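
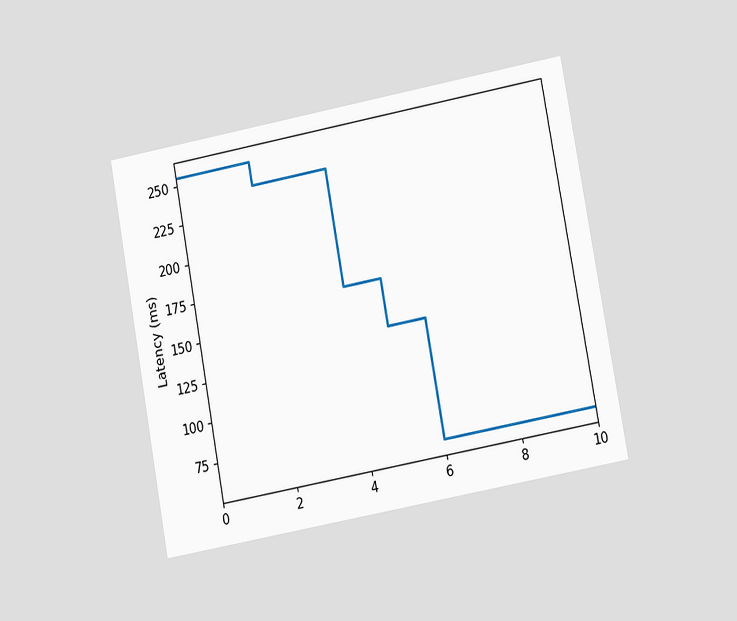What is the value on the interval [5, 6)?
135ms

The chart is tilted about 10° counter-clockwise and viewed at a slight angle. On [5, 6) the step sits at 135ms.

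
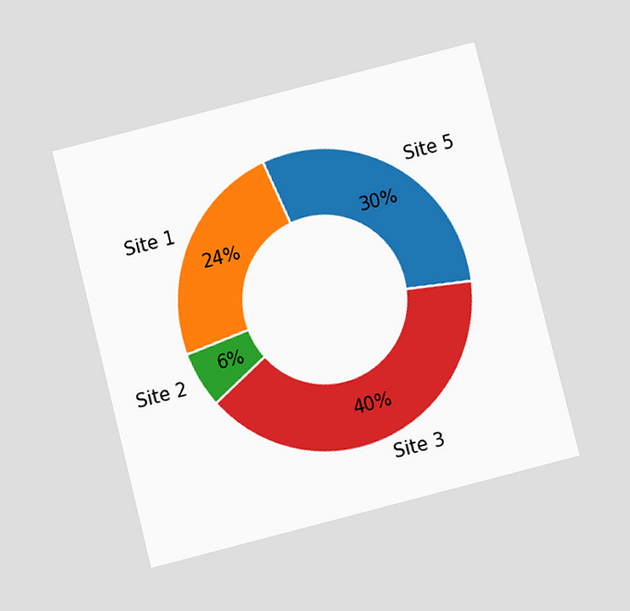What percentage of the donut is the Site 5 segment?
30%

The chart is tilted about 14° counter-clockwise and viewed slightly from below. The Site 5 segment takes up 30% of the ring.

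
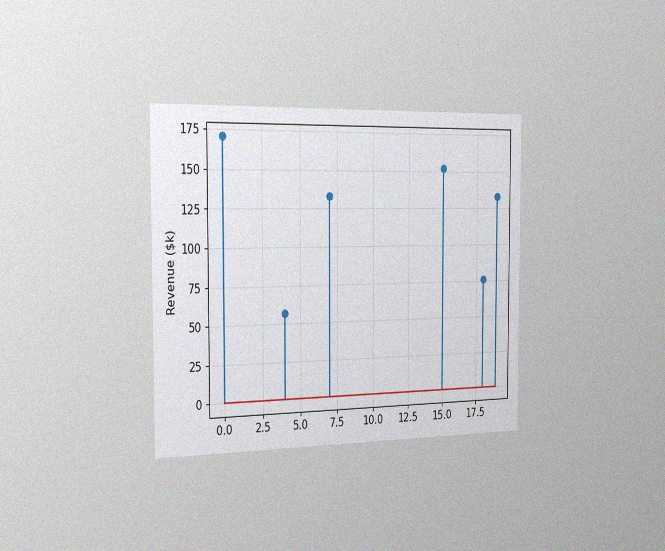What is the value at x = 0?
$171k

The chart is viewed slightly from the left, with some photo noise. The stem at x=0 reaches $171k.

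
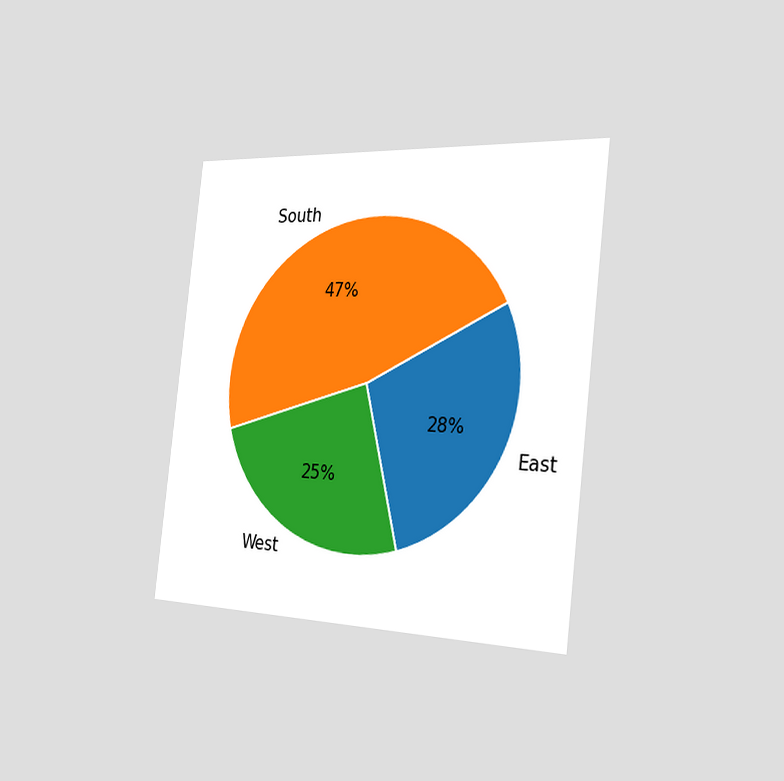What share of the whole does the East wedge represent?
28%

The chart is tilted about 7° clockwise and viewed slightly from the right. The East slice takes up 28% of the pie.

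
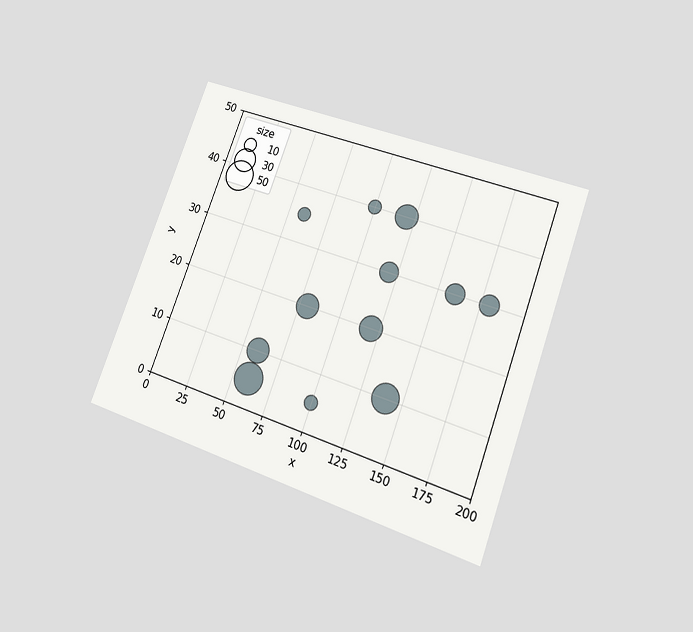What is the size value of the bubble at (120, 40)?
The chart is tilted about 20° clockwise and viewed at a slight angle. Matching the bubble at (120, 40) against the size legend gives 30.

30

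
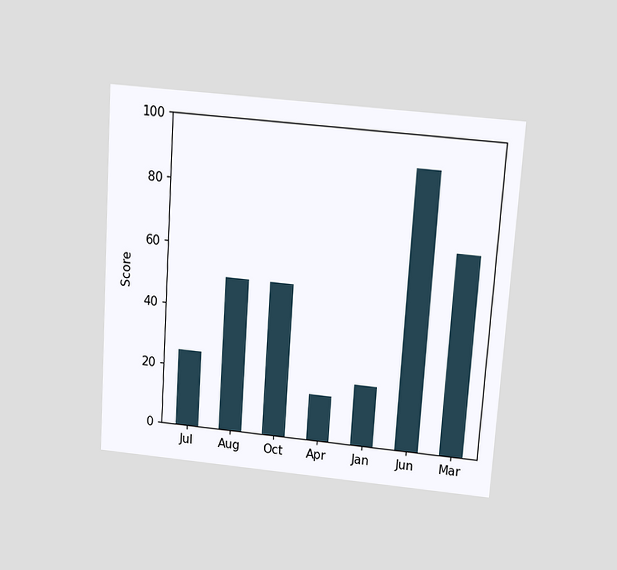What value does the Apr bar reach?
The chart is tilted about 4° clockwise and viewed slightly from above. Reading along the chart's y-axis, the Apr bar reaches 15.

15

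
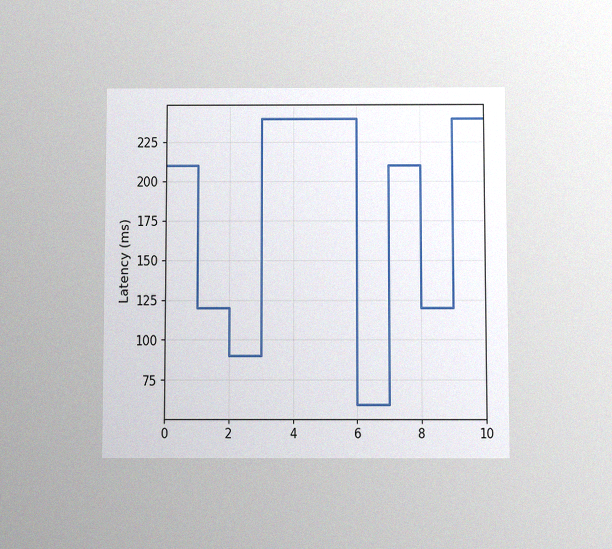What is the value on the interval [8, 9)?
The chart is viewed slightly from below, with some photo noise. On [8, 9) the step sits at 120ms.

120ms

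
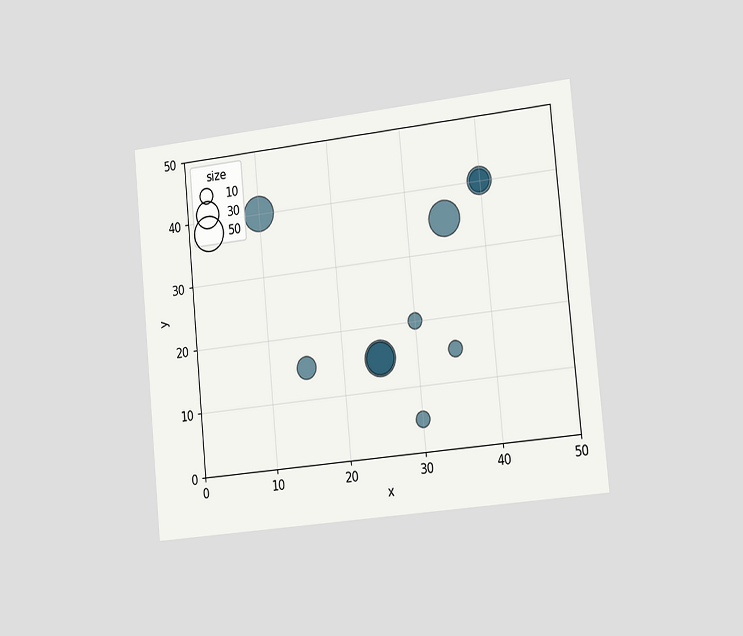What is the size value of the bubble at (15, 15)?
20

The chart is tilted about 5° counter-clockwise and viewed slightly from the right. Matching the bubble at (15, 15) against the size legend gives 20.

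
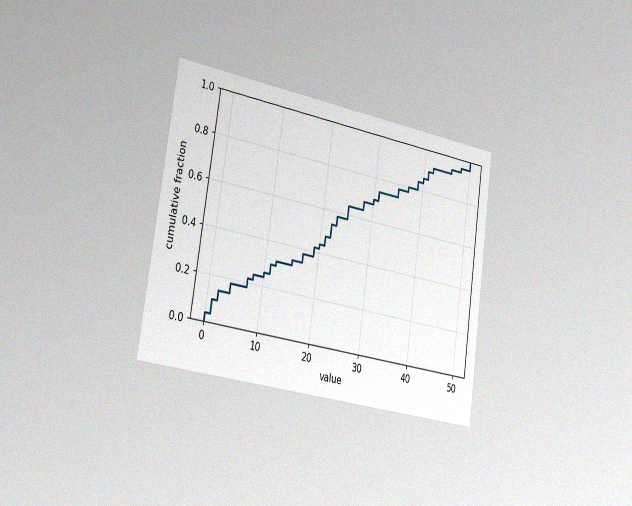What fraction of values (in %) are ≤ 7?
22%

The chart is tilted about 8° clockwise and viewed slightly from the left, with some photo noise. At x=7 the ECDF step is at 22%.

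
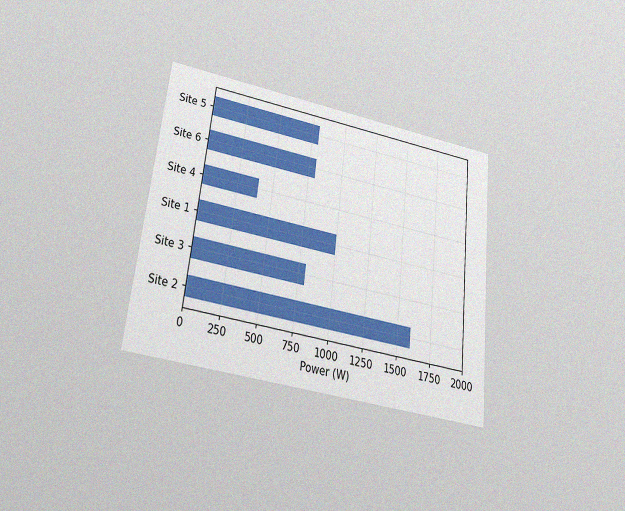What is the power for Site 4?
The chart is tilted about 6° clockwise and viewed slightly from below, with some photo noise. Reading along the chart's x-axis, the Site 4 bar reaches 400W.

400W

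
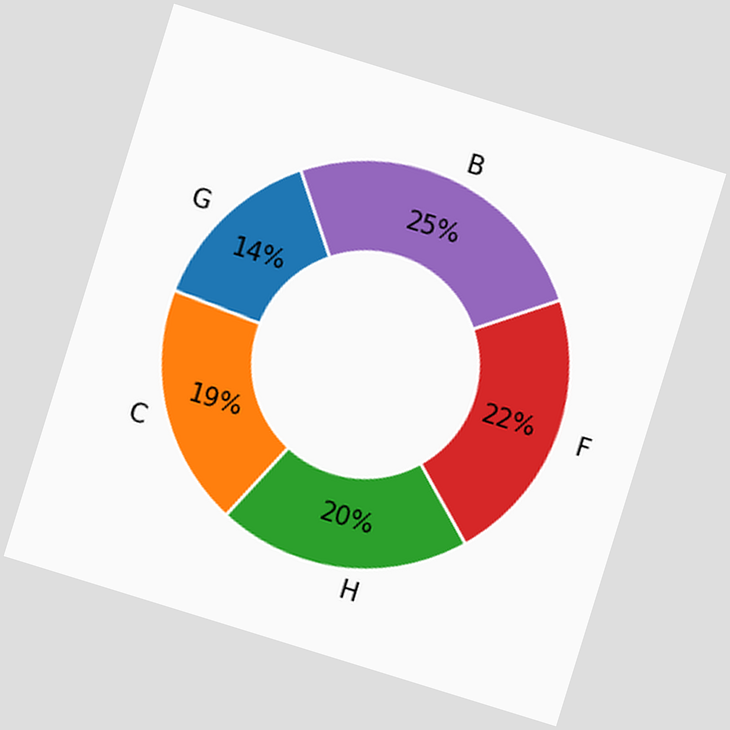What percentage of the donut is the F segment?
The chart is tilted about 17° clockwise. The F segment takes up 22% of the ring.

22%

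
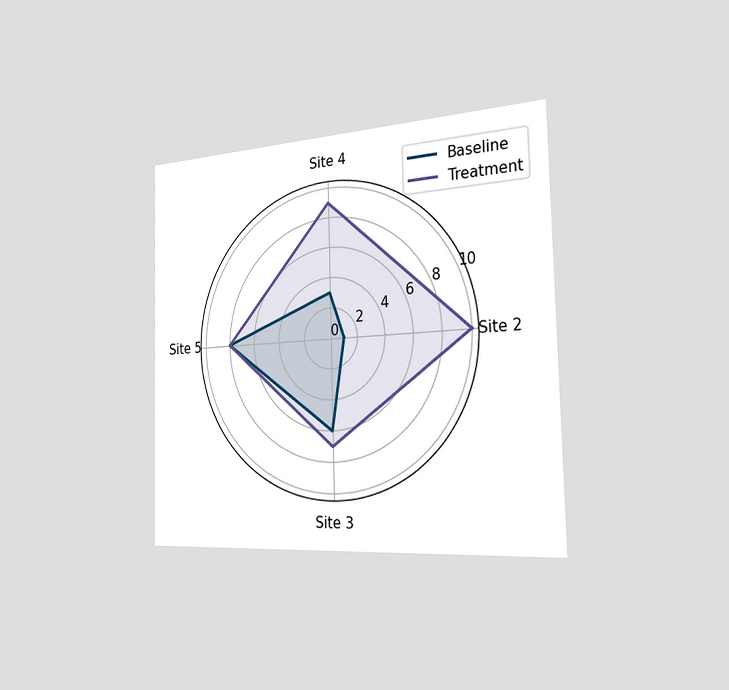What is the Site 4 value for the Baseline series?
3

The chart is viewed slightly from the right. On the Site 4 axis, Baseline reaches 3.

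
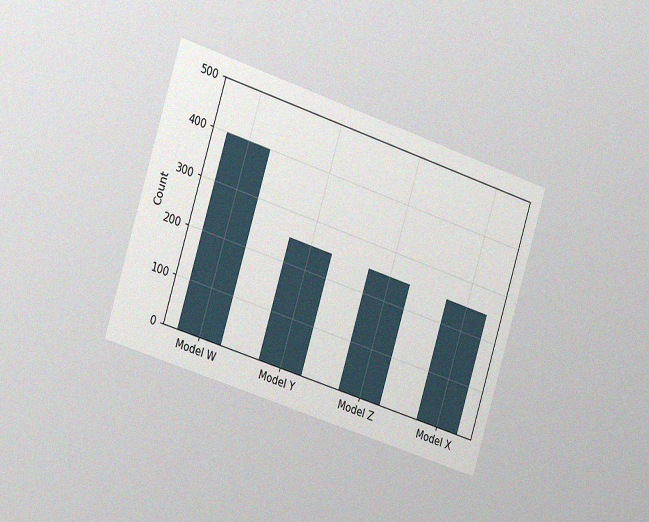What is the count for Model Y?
The chart is tilted about 18° clockwise and viewed slightly from the left, with some photo noise. Reading along the chart's y-axis, the Model Y bar reaches 250.

250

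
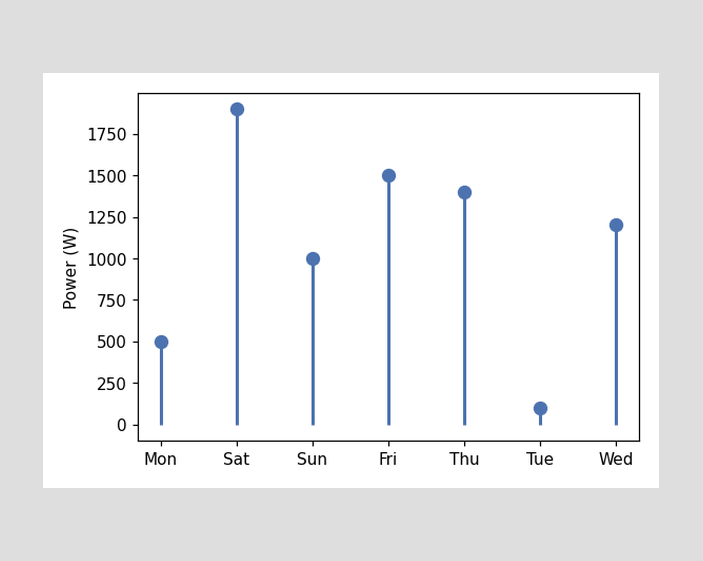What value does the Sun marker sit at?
1000W

The Sun marker sits at 1000W.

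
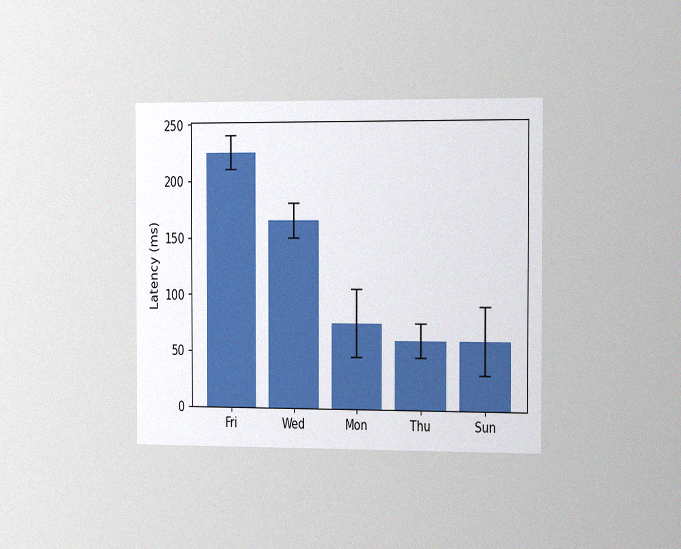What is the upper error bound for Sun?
90ms

The chart is viewed slightly from the right, with some photo noise. The Sun bar's upper whisker reaches 90ms.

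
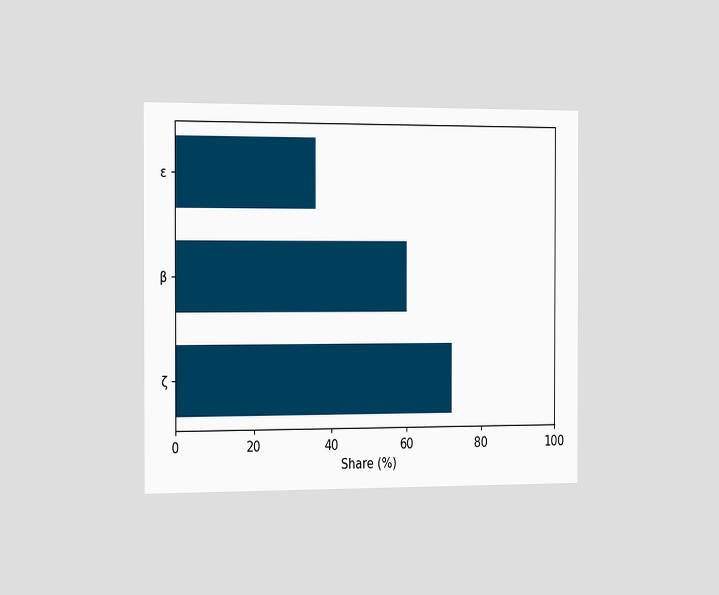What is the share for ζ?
The chart is viewed slightly from the left. Reading along the chart's x-axis, the ζ bar reaches 72%.

72%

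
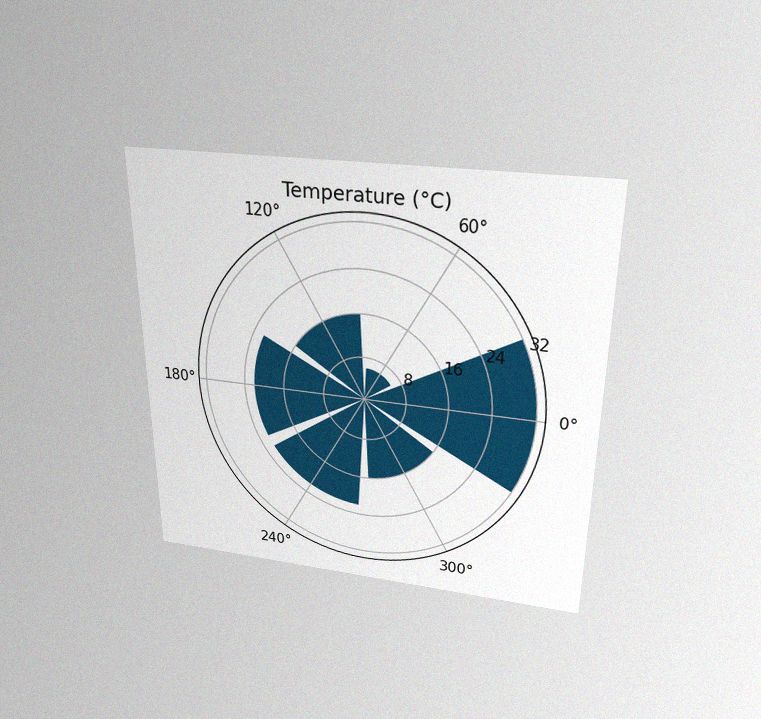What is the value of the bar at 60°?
The chart is viewed slightly from above, with some photo noise. The bar at 60° reaches 6°C on the radial axis.

6°C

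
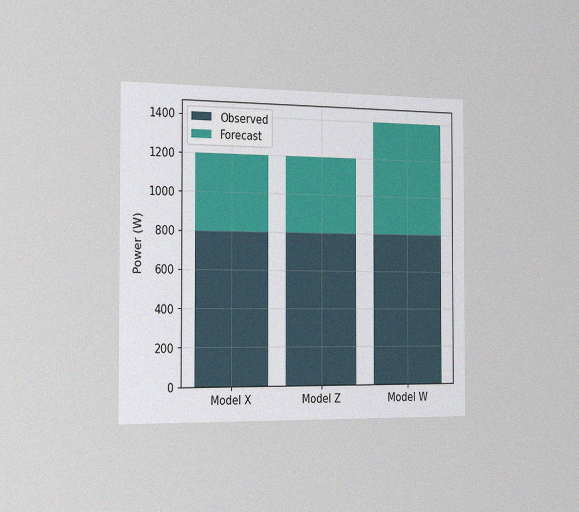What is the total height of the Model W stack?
The chart is viewed slightly from the left, with some photo noise. The Model W stack's top reaches 1400W on the y-axis.

1400W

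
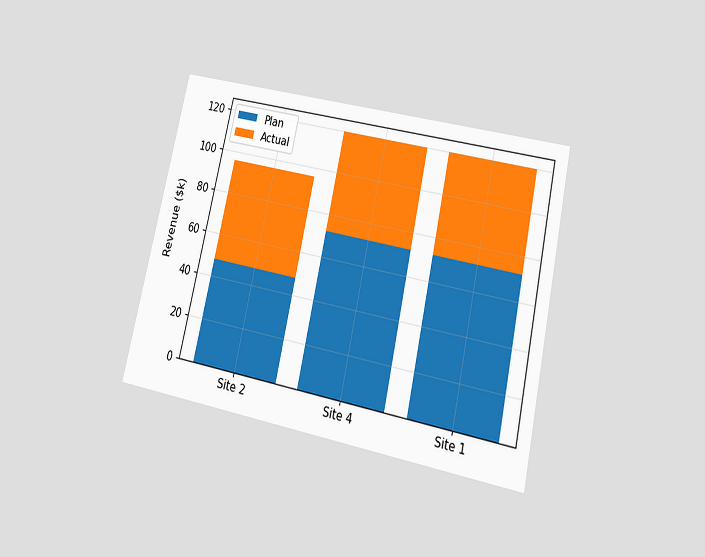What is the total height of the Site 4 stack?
$120k

The chart is tilted about 13° clockwise and viewed slightly from below. The Site 4 stack's top reaches $120k on the y-axis.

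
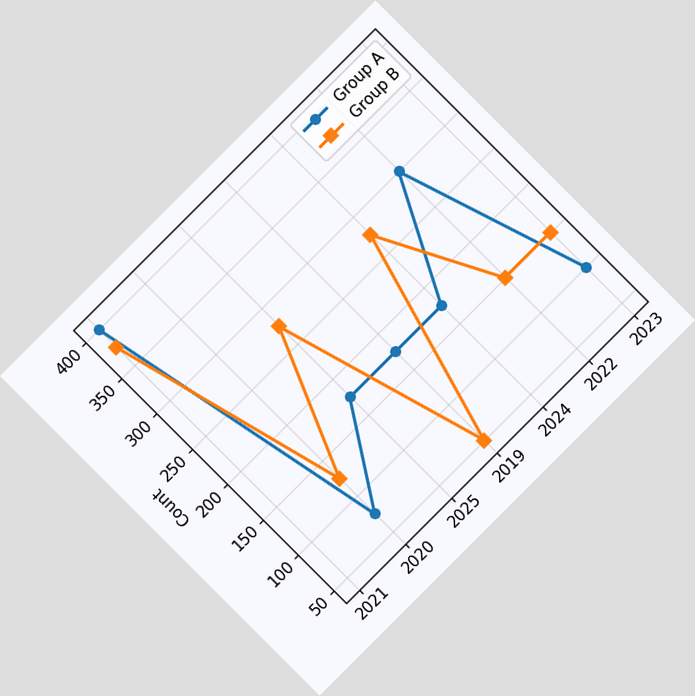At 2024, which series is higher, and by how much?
The chart is tilted about 45° counter-clockwise. At 2024, Group B sits above the other line by 100.

Group B, by 100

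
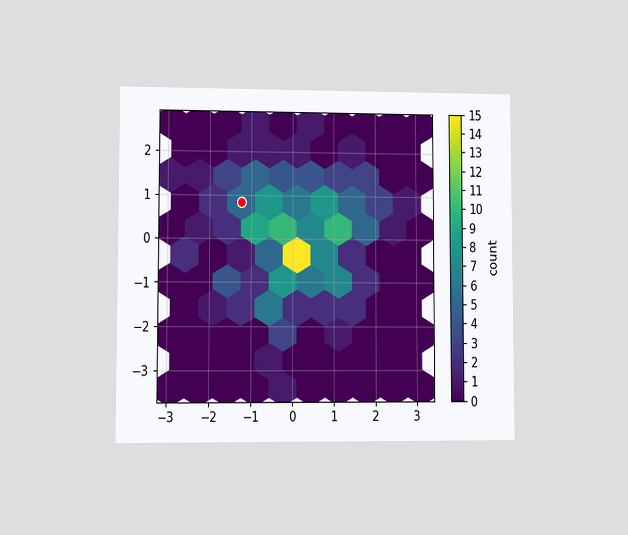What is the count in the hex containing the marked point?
5

The chart is viewed at a slight angle. The marked hex reads 5 on the colorbar.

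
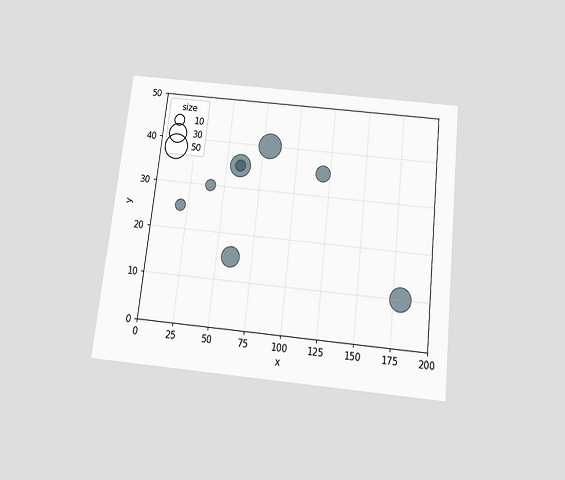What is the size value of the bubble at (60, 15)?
30

The chart is tilted about 6° clockwise and viewed slightly from below. Matching the bubble at (60, 15) against the size legend gives 30.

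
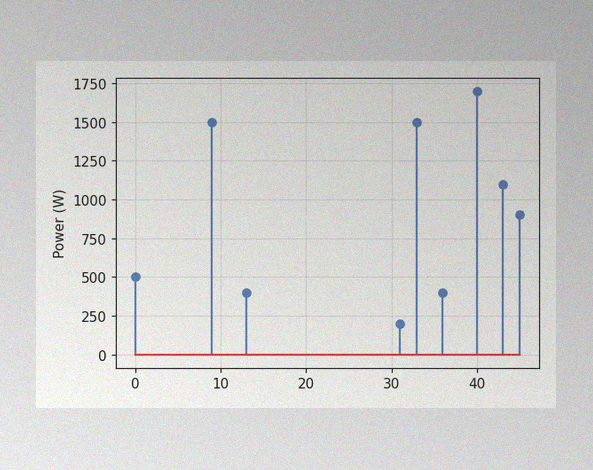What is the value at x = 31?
200W

The image has some photo noise and uneven lighting. The stem at x=31 reaches 200W.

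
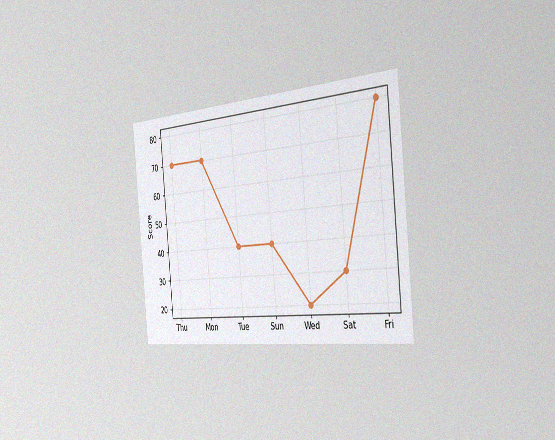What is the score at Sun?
40

The chart is tilted about 5° counter-clockwise and viewed slightly from the right, with some photo noise. At Sun, the line is at 40.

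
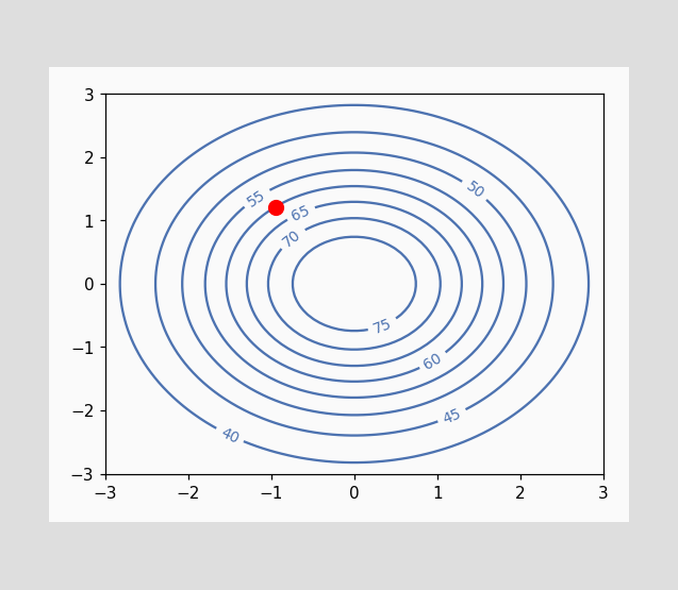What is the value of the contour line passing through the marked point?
The marked point sits on the contour labelled 60.

60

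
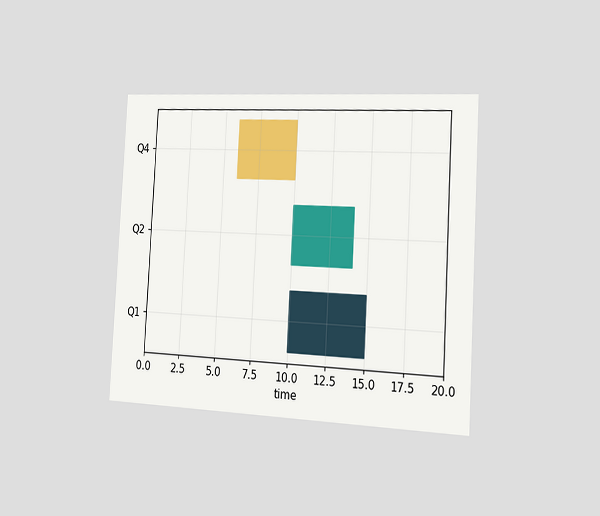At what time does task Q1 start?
10

The chart is tilted about 3° clockwise and viewed slightly from the right. The Q1 bar begins at t=10.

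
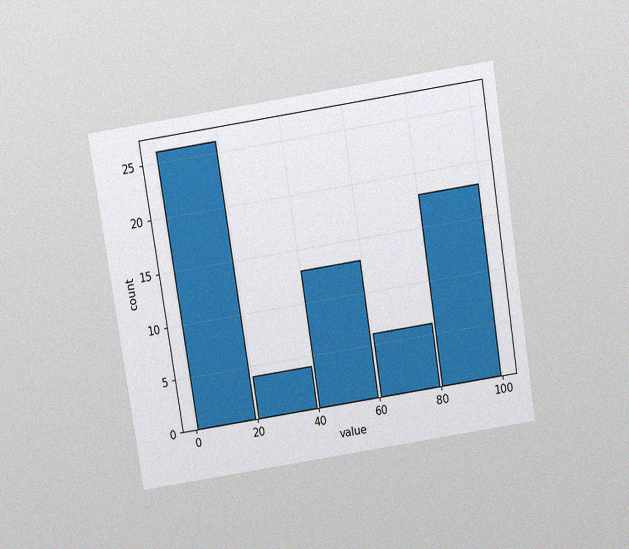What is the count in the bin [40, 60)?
The chart is tilted about 9° counter-clockwise and viewed slightly from above, with some photo noise. The [40, 60) bin has height 13.

13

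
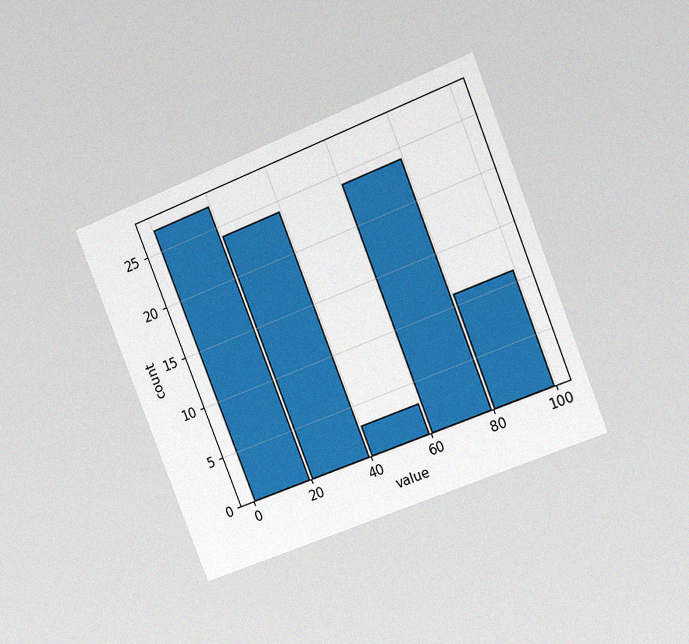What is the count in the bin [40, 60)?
3

The chart is tilted about 22° counter-clockwise and viewed at a slight angle, with some photo noise. The [40, 60) bin has height 3.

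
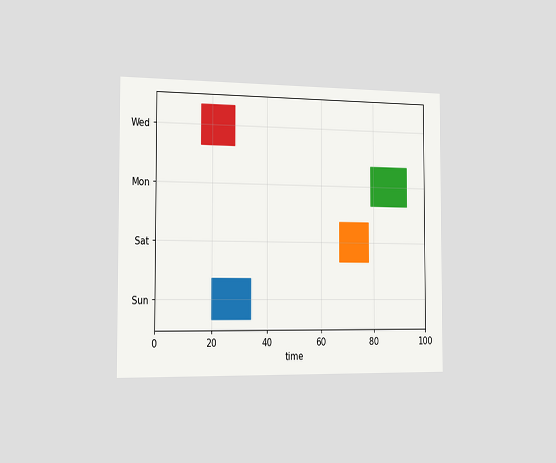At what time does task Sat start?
The chart is viewed slightly from the left. The Sat bar begins at t=67.

67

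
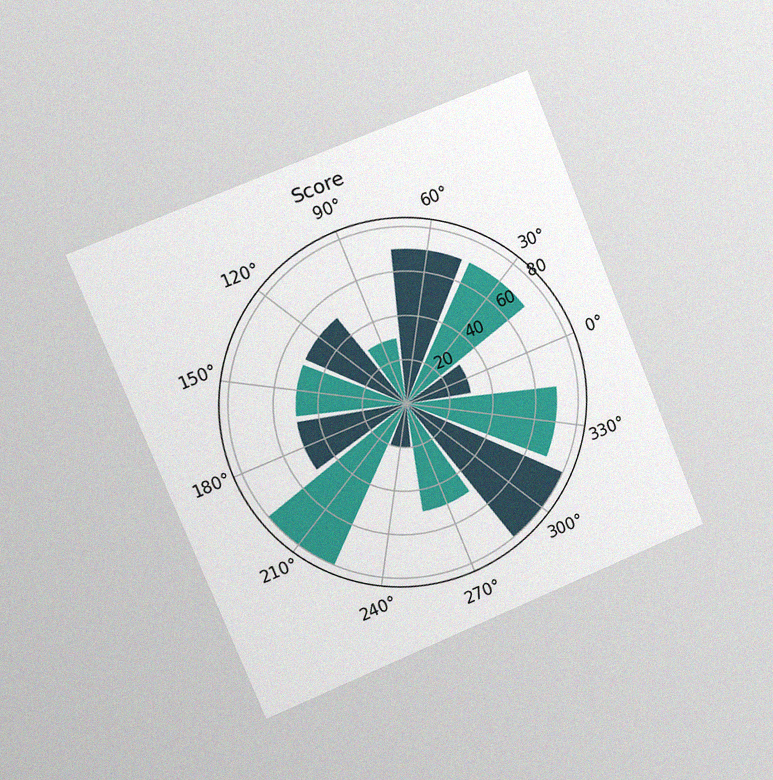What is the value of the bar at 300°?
The chart is tilted about 22° counter-clockwise and viewed slightly from the left, with some photo noise. The bar at 300° reaches 80 on the radial axis.

80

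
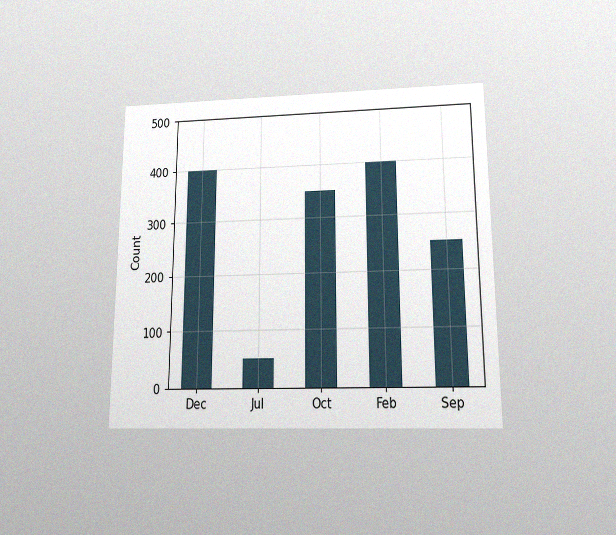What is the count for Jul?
The chart is viewed slightly from below, with some photo noise. Reading along the chart's y-axis, the Jul bar reaches 50.

50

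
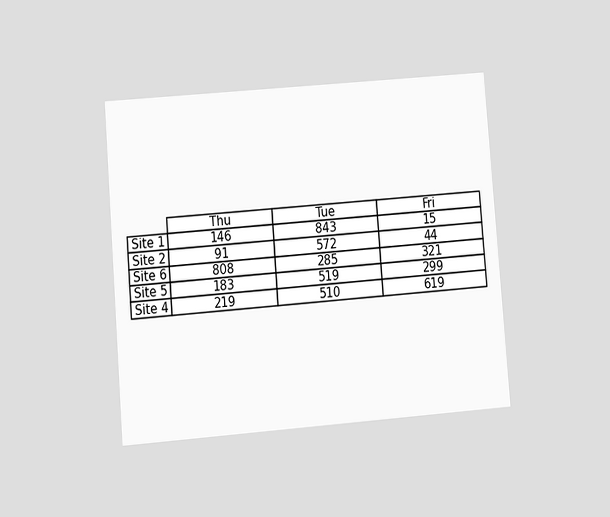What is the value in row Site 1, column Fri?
The chart is tilted about 4° counter-clockwise and viewed at a slight angle. The (Site 1, Fri) cell reads 15.

15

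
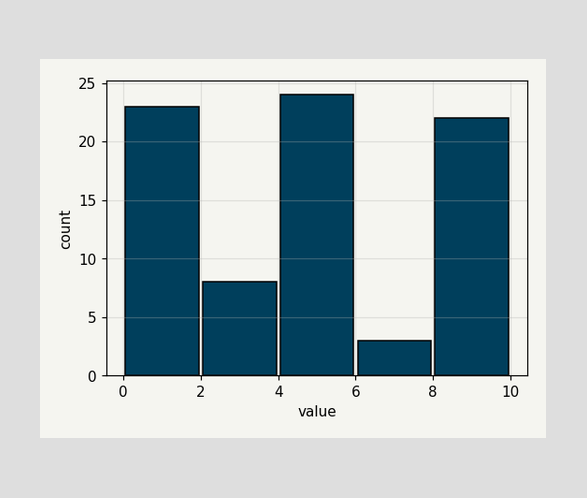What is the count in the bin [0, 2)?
23

The [0, 2) bin has height 23.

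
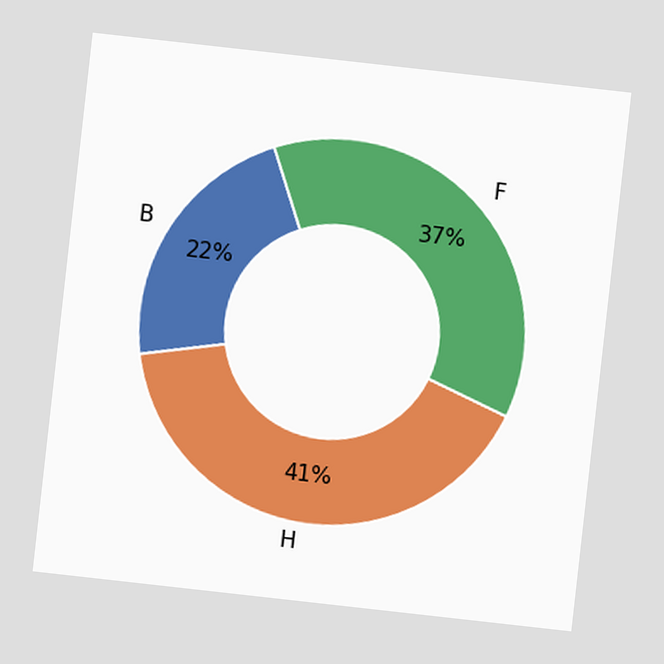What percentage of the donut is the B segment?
The chart is tilted about 6° clockwise. The B segment takes up 22% of the ring.

22%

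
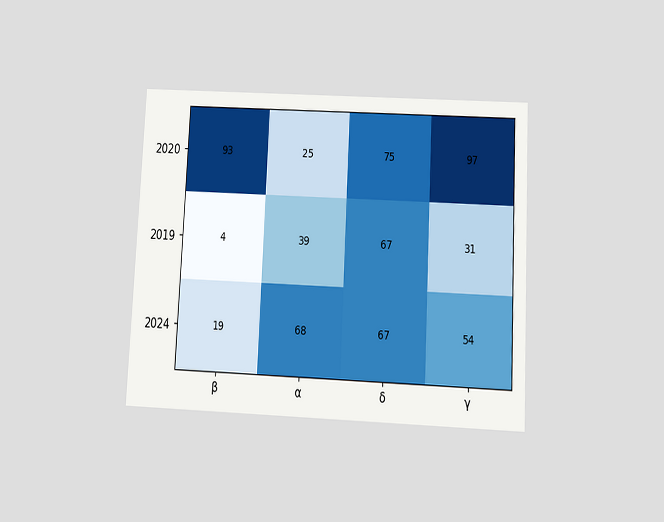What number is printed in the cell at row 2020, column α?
The chart is tilted about 3° clockwise and viewed slightly from below. The (2020, α) cell reads 25.

25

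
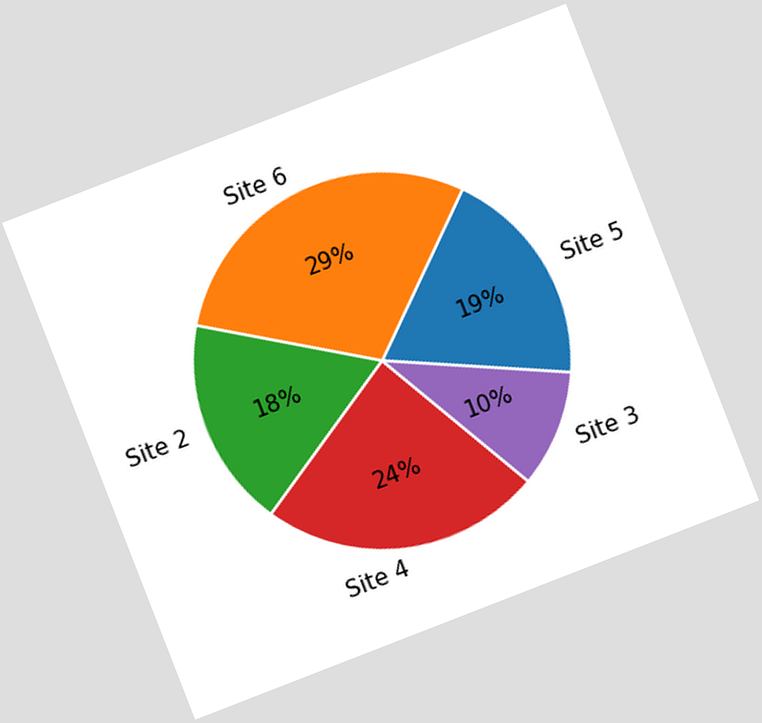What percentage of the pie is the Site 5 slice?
The chart is tilted about 21° counter-clockwise. The Site 5 slice takes up 19% of the pie.

19%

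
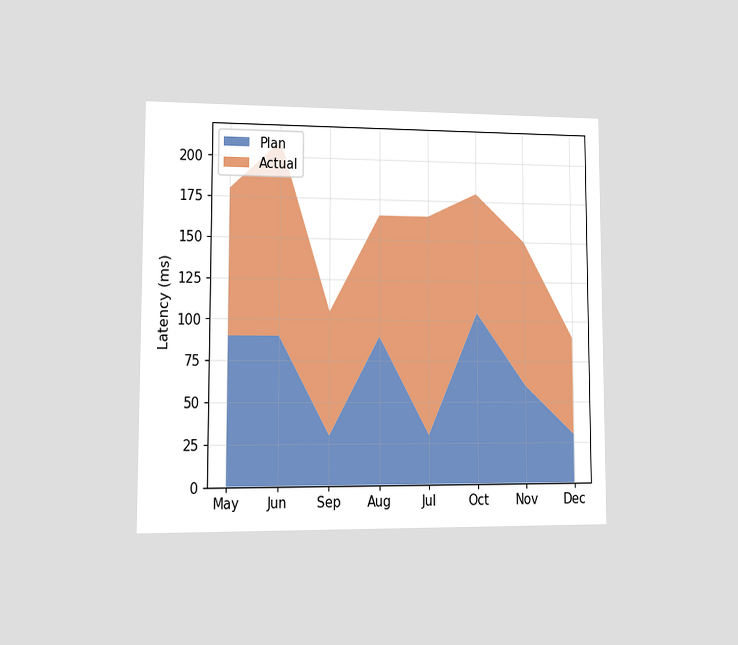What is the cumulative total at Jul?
165ms

The chart is viewed at a slight angle. The stacked total at Jul reaches 165ms.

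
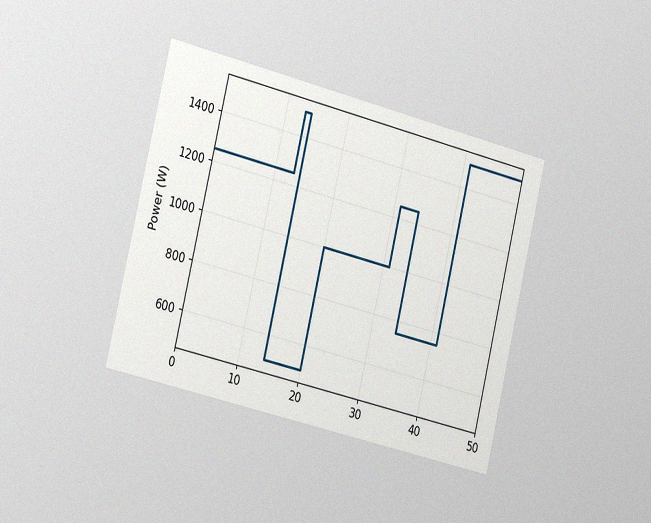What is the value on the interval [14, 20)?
500W

The chart is tilted about 14° clockwise and viewed slightly from the left, with some photo noise. On [14, 20) the step sits at 500W.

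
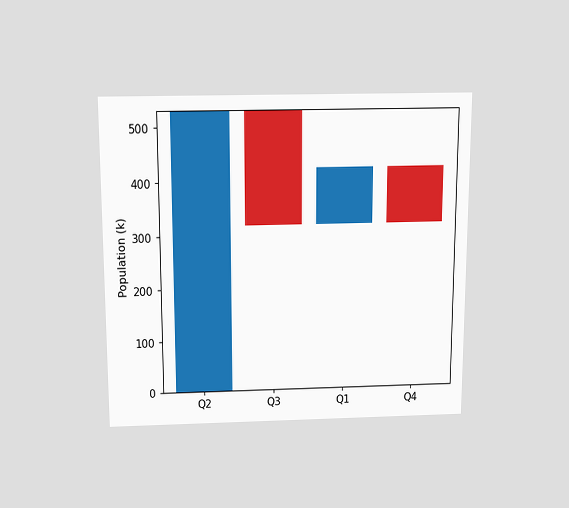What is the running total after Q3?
318k

The chart is viewed slightly from above. After Q3 the running total reaches 318k.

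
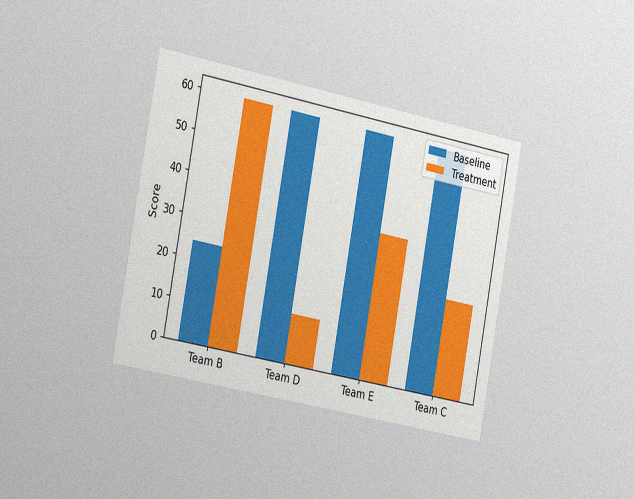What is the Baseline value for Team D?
The chart is tilted about 11° clockwise and viewed slightly from the left, with some photo noise. The Baseline bar at Team D reaches 60 on the y-axis.

60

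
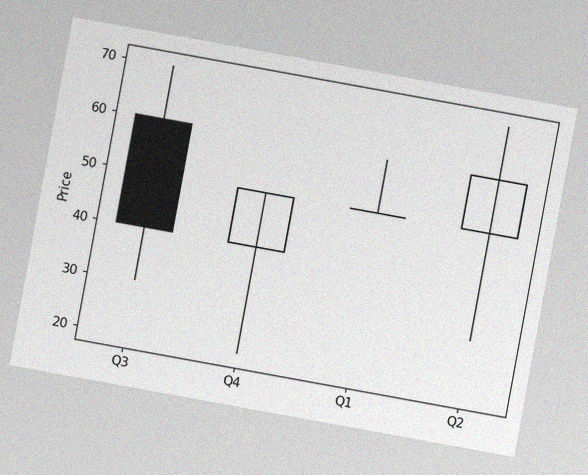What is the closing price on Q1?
50

The chart is tilted about 10° clockwise, with some photo noise. The Q1 candle closes at 50.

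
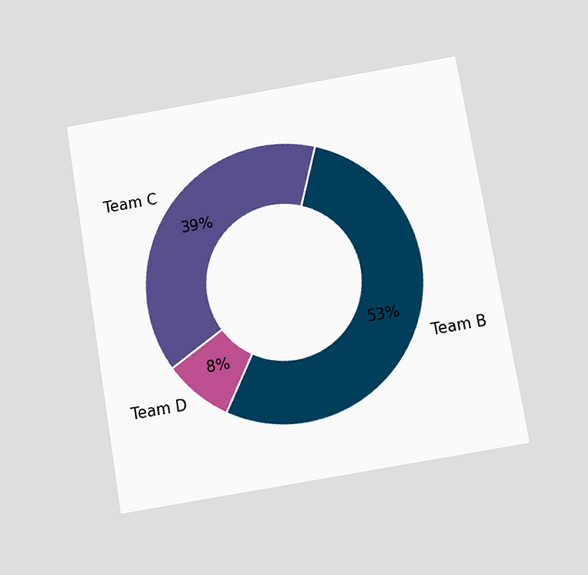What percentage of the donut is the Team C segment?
39%

The chart is tilted about 10° counter-clockwise and viewed slightly from below. The Team C segment takes up 39% of the ring.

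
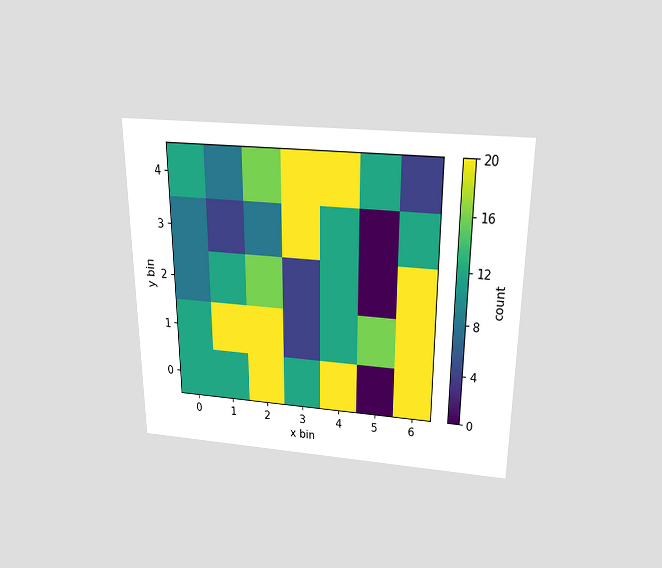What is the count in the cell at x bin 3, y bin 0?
12

The chart is viewed slightly from above. Matching the cell (3, 0) against the colorbar gives 12.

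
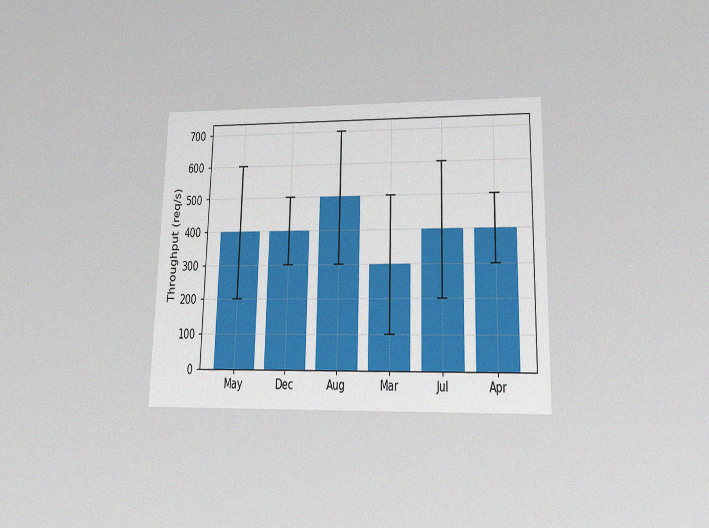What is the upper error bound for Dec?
500req/s

The chart is viewed slightly from below, with some photo noise. The Dec bar's upper whisker reaches 500req/s.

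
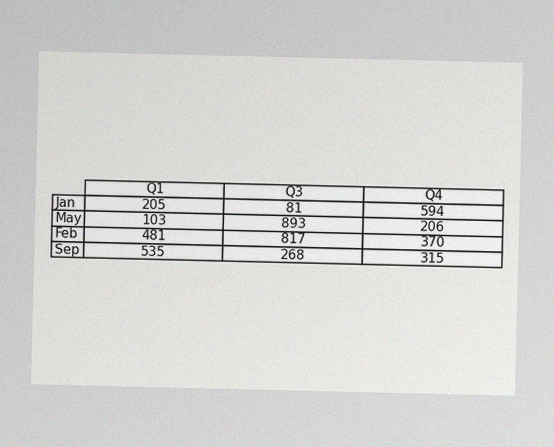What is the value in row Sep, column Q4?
The image has some photo noise and uneven lighting. The (Sep, Q4) cell reads 315.

315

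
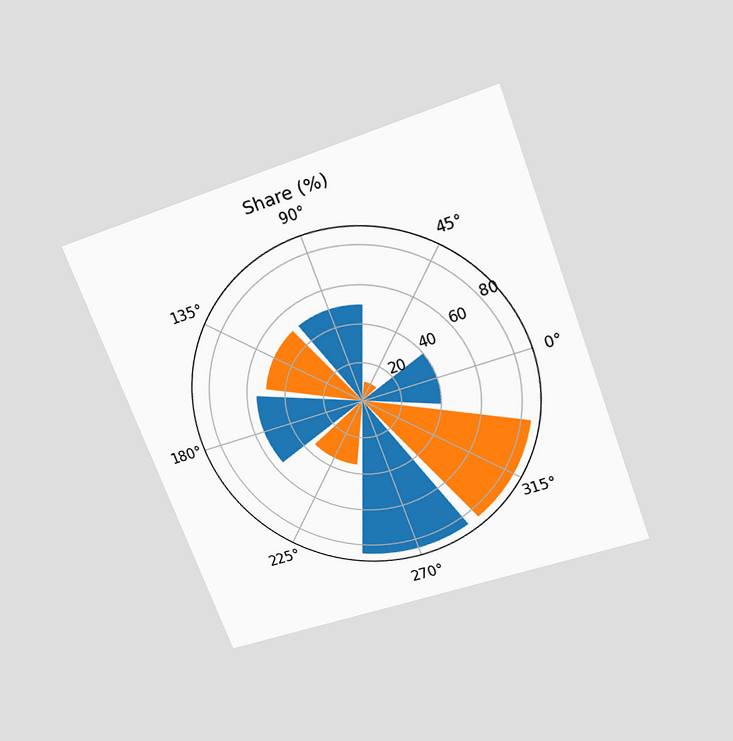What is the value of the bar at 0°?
The chart is tilted about 20° counter-clockwise and viewed slightly from above. The bar at 0° reaches 40% on the radial axis.

40%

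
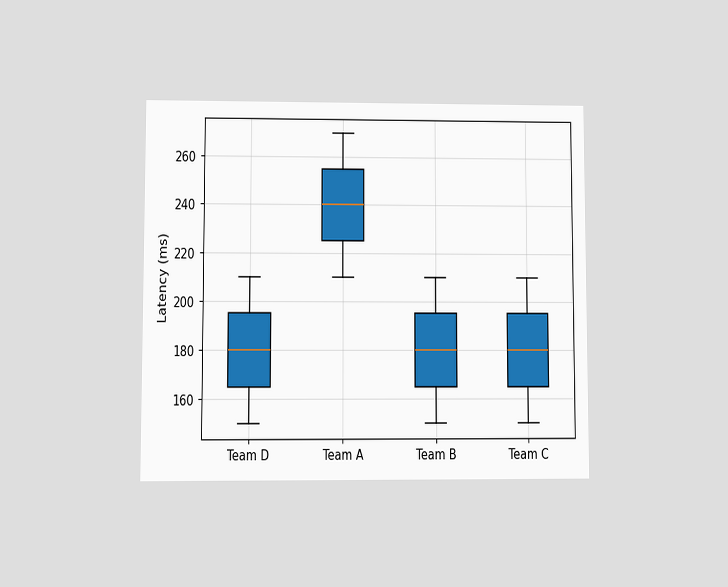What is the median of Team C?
The chart is viewed at a slight angle. The median line in the Team C box sits at 180ms.

180ms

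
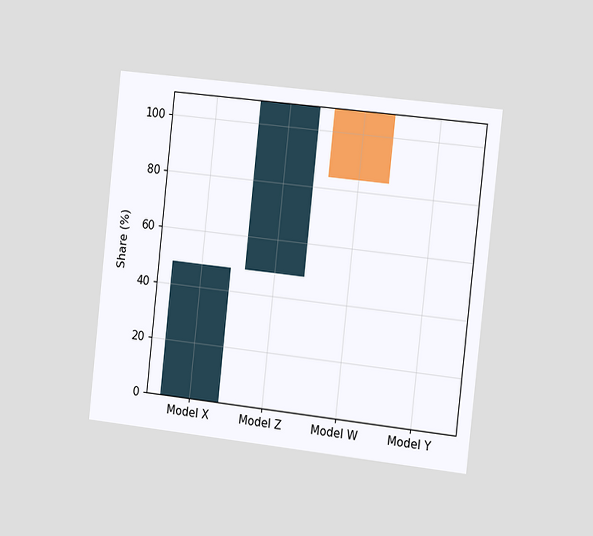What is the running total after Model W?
The chart is tilted about 6° clockwise and viewed slightly from the right. After Model W the running total reaches 84%.

84%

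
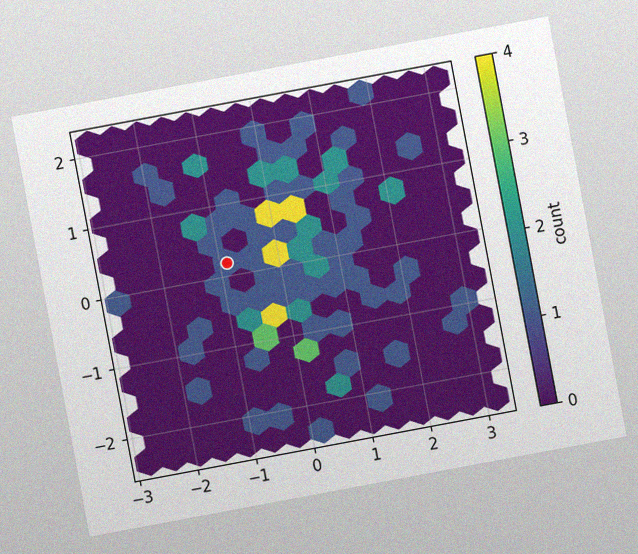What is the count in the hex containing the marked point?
The chart is tilted about 11° counter-clockwise, with some photo noise. The marked hex reads 1 on the colorbar.

1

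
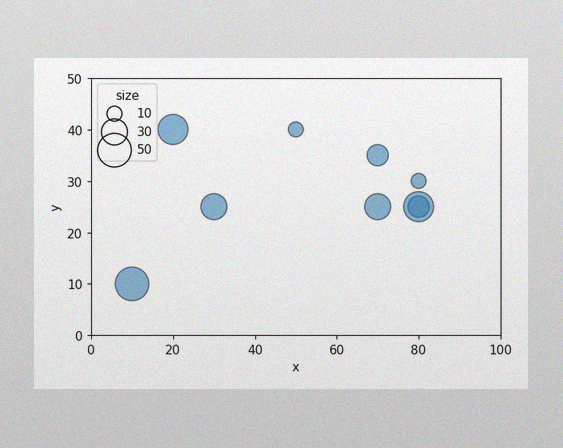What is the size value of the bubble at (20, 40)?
40

The image has some photo noise and uneven lighting. Matching the bubble at (20, 40) against the size legend gives 40.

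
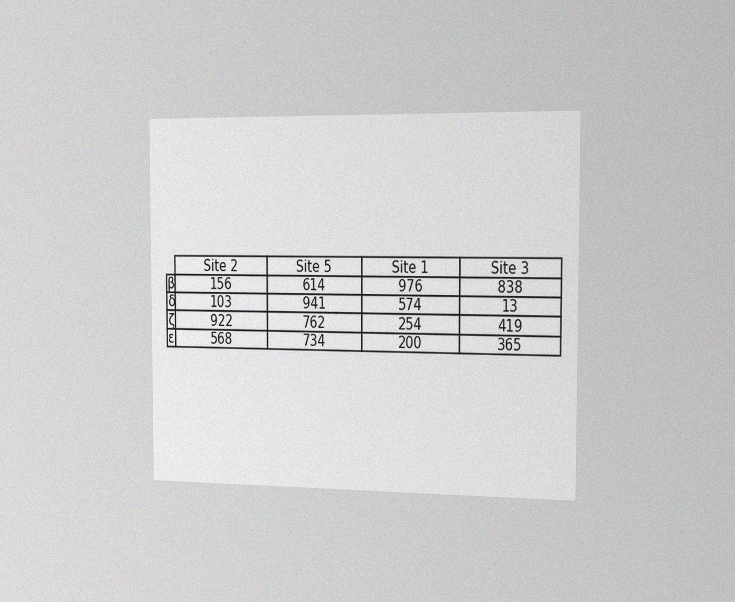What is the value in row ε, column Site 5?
The chart is viewed slightly from the right, with some photo noise. The (ε, Site 5) cell reads 734.

734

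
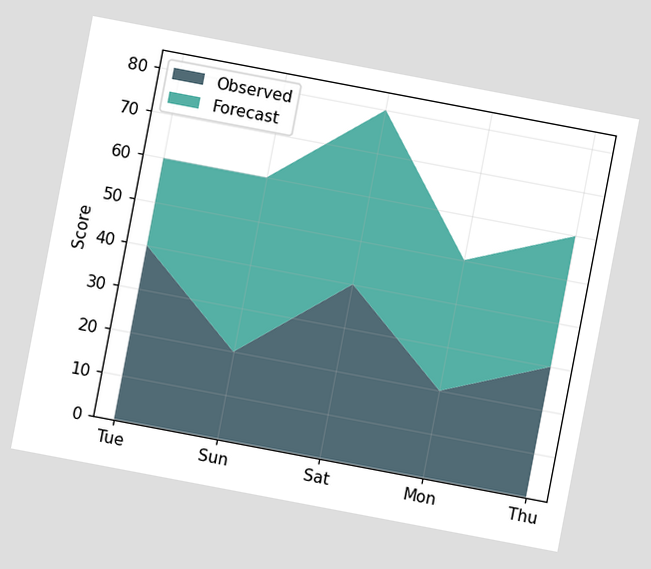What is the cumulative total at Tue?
The chart is tilted about 11° clockwise. The stacked total at Tue reaches 60.

60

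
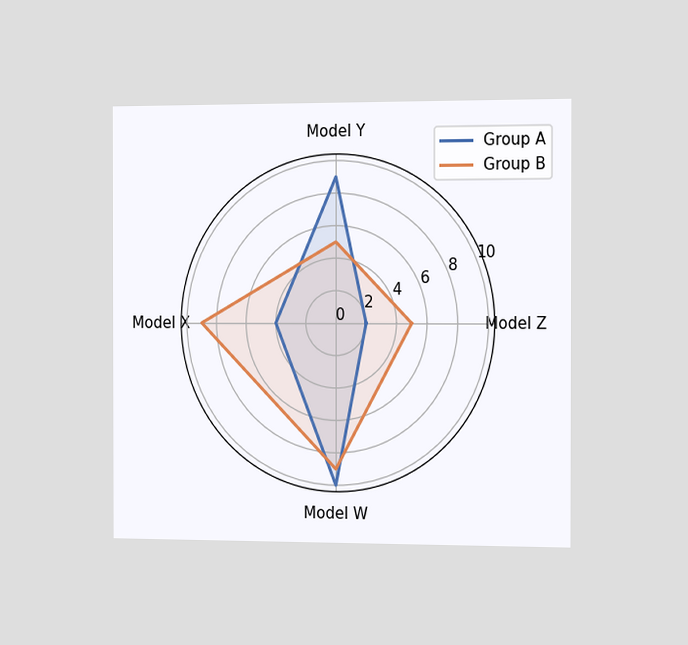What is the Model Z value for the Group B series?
The chart is viewed slightly from the right. On the Model Z axis, Group B reaches 5.

5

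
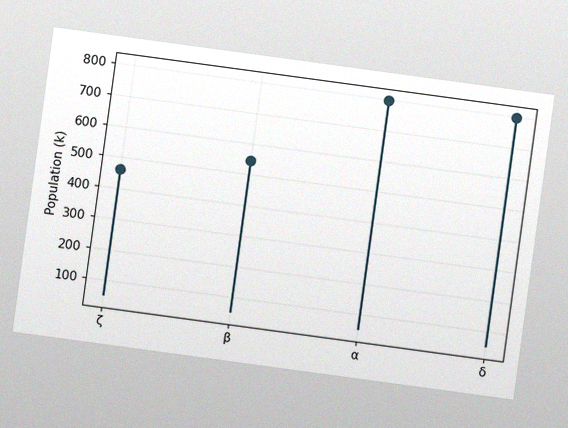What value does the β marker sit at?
The chart is tilted about 8° clockwise, with some photo noise. The β marker sits at 546k.

546k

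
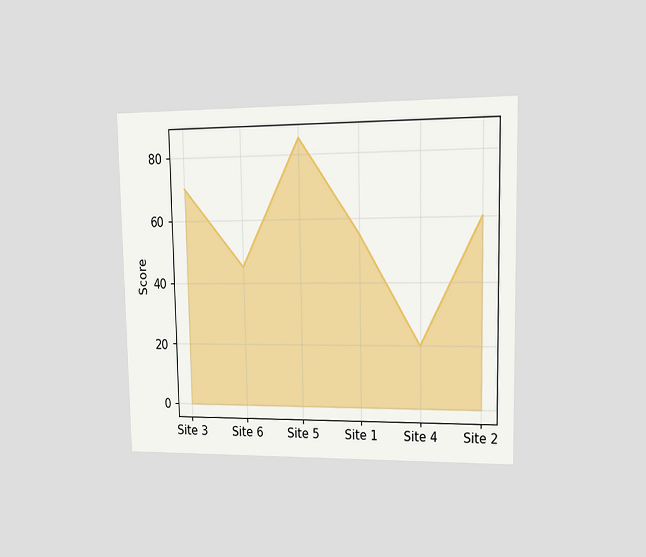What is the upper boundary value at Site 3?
The chart is viewed at a slight angle. At Site 3 the upper boundary is at 70.

70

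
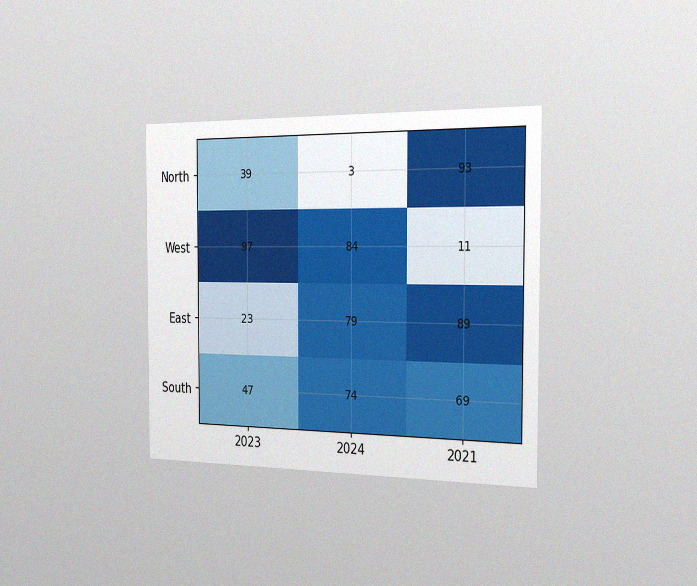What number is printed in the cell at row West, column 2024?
The chart is viewed slightly from the right, with some photo noise. The (West, 2024) cell reads 84.

84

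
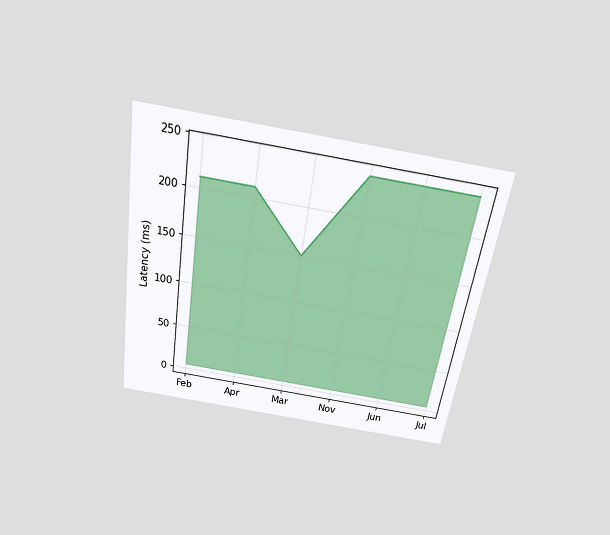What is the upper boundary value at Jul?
The chart is tilted about 9° clockwise and viewed slightly from above. At Jul the upper boundary is at 240ms.

240ms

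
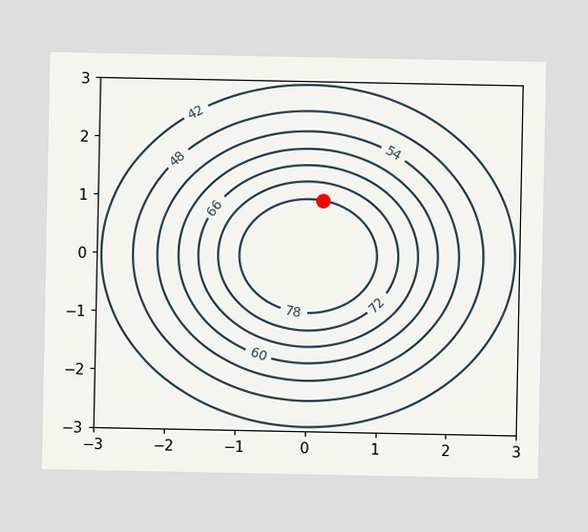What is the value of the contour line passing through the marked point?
78

The marked point sits on the contour labelled 78.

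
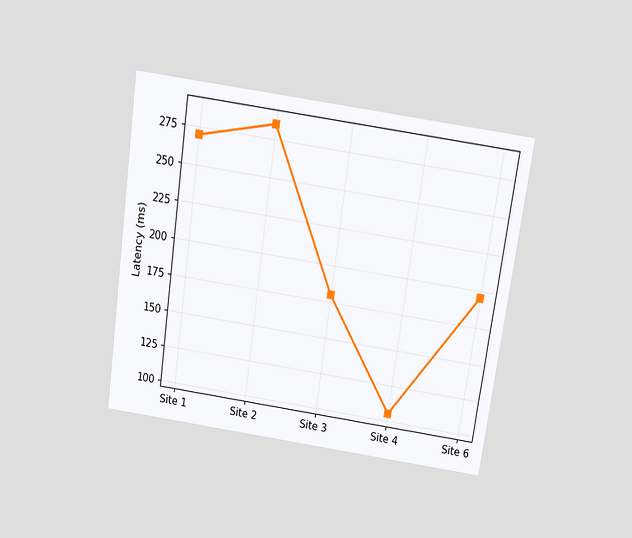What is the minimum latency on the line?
The chart is tilted about 8° clockwise and viewed slightly from above. The lowest point is at Site 4, and reading across to the y-axis gives 105ms.

105ms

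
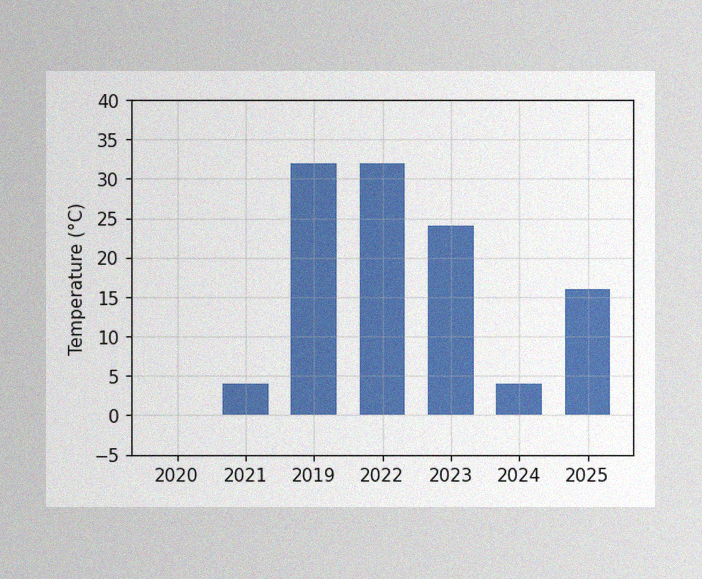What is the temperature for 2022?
The image has some photo noise and uneven lighting. Reading along the chart's y-axis, the 2022 bar reaches 32°C.

32°C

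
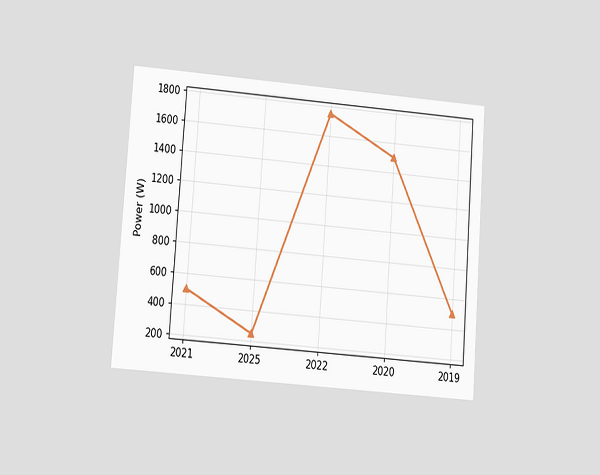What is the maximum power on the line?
1750W

The chart is tilted about 4° clockwise and viewed at a slight angle. The highest point is at 2022, and reading across to the y-axis gives 1750W.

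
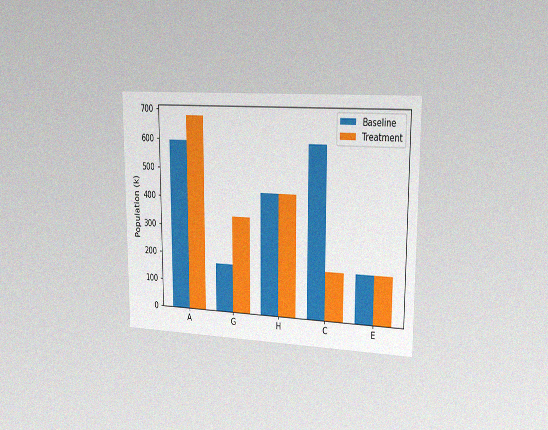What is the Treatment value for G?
340k

The chart is viewed slightly from the right, with some photo noise. The Treatment bar at G reaches 340k on the y-axis.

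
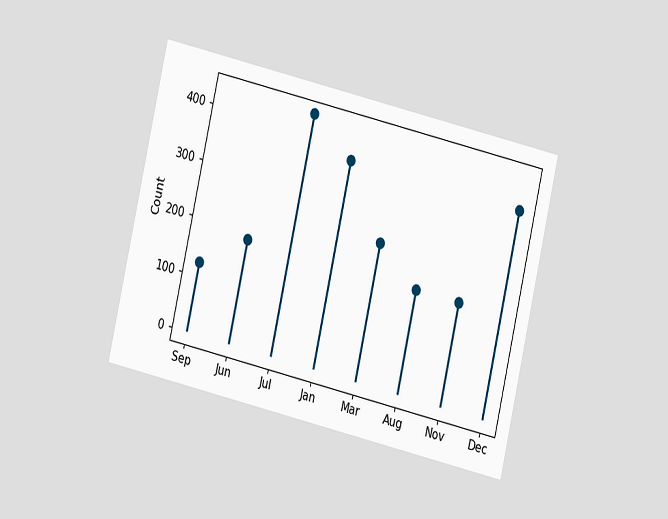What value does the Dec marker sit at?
The chart is tilted about 13° clockwise and viewed at a slight angle. The Dec marker sits at 372.

372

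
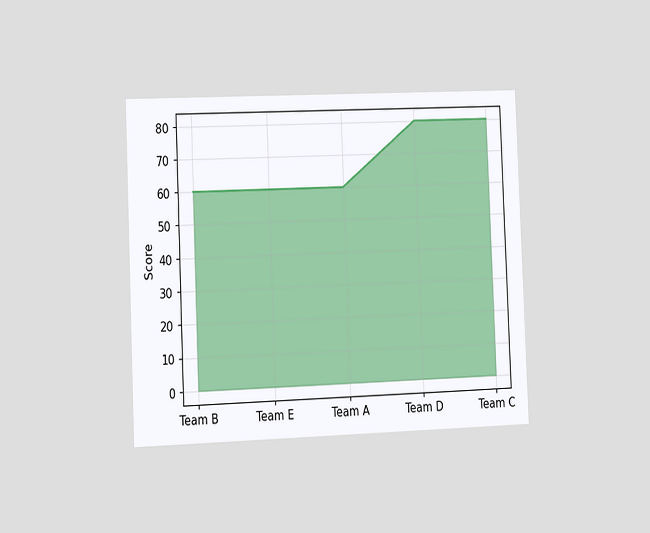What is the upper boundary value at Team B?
The chart is tilted about 2° counter-clockwise and viewed slightly from the left. At Team B the upper boundary is at 60.

60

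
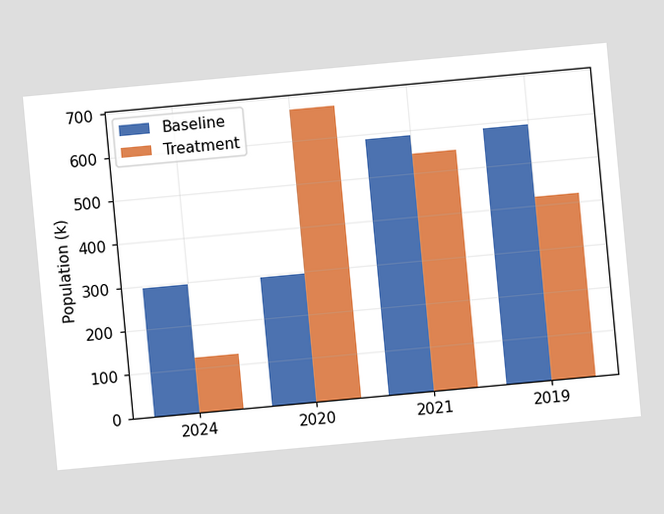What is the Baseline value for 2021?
588k

The chart is tilted about 5° counter-clockwise. The Baseline bar at 2021 reaches 588k on the y-axis.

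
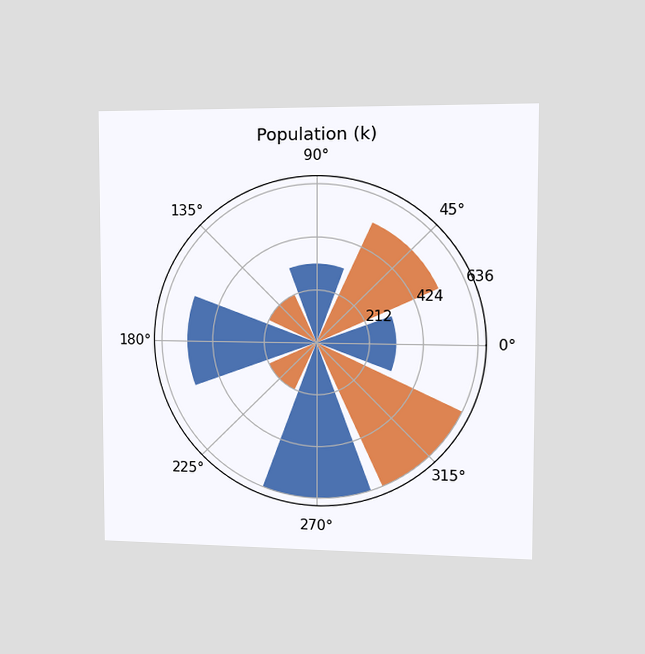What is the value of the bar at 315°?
The chart is viewed slightly from the right. The bar at 315° reaches 636k on the radial axis.

636k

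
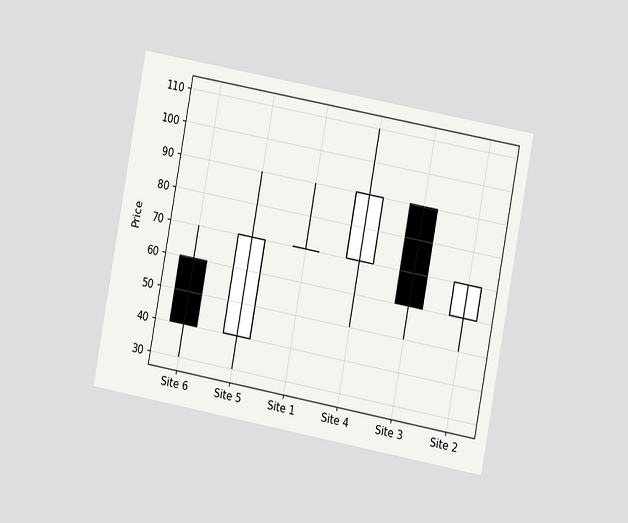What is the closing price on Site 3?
The chart is tilted about 11° clockwise and viewed at a slight angle. The Site 3 candle closes at 60.

60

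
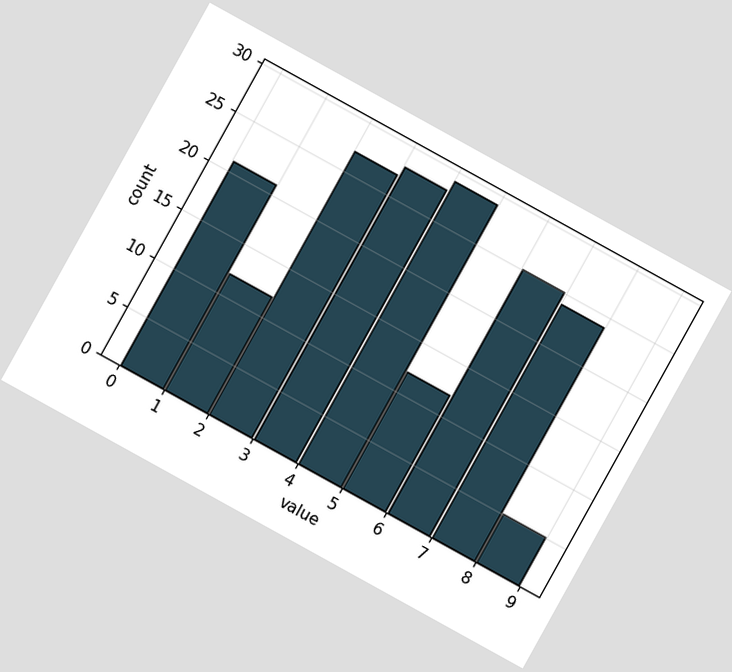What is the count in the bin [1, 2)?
12

The chart is tilted about 29° clockwise. The [1, 2) bin has height 12.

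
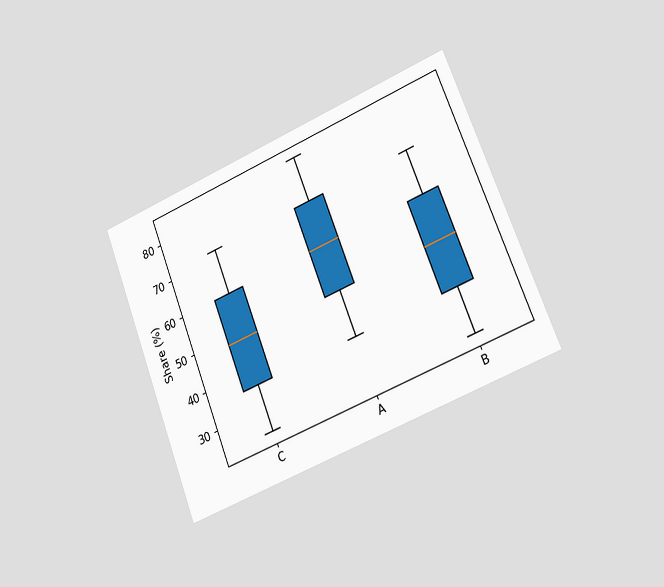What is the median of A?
60%

The chart is tilted about 21° counter-clockwise and viewed slightly from the right. The median line in the A box sits at 60%.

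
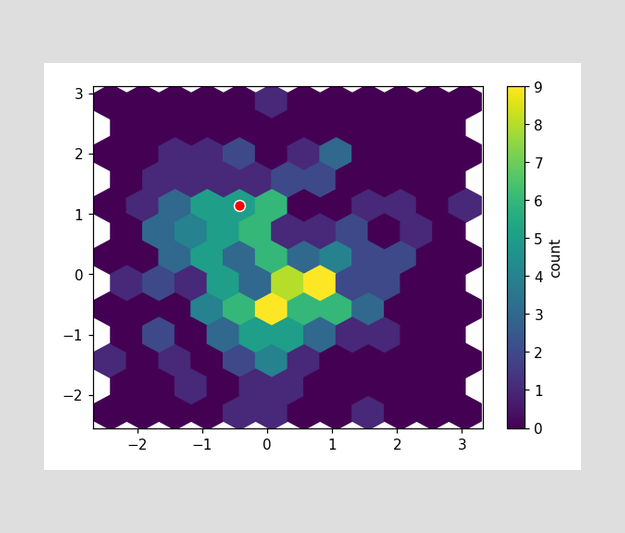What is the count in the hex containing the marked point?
5

The marked hex reads 5 on the colorbar.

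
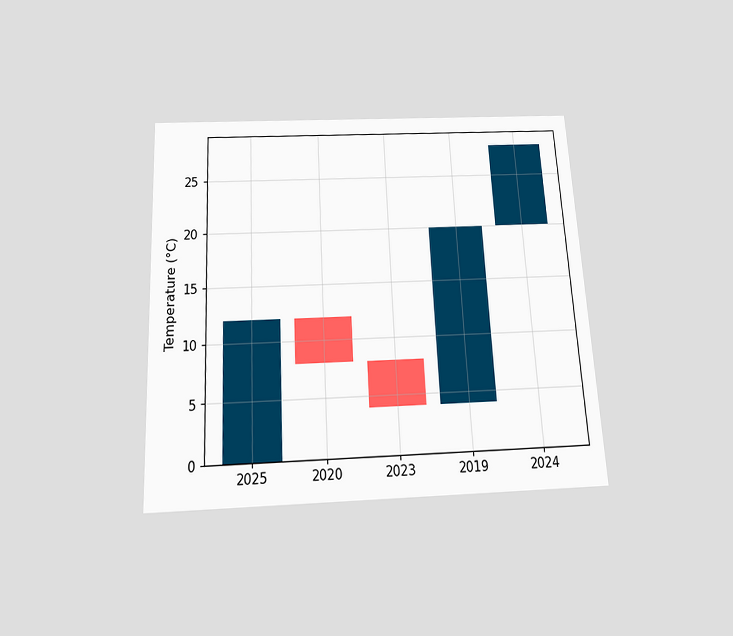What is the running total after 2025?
The chart is tilted about 3° counter-clockwise and viewed slightly from below. After 2025 the running total reaches 12°C.

12°C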